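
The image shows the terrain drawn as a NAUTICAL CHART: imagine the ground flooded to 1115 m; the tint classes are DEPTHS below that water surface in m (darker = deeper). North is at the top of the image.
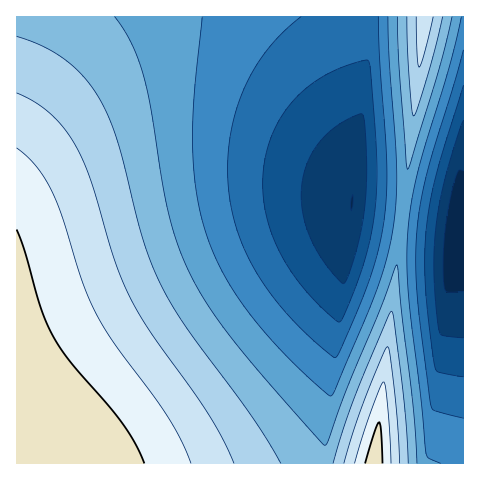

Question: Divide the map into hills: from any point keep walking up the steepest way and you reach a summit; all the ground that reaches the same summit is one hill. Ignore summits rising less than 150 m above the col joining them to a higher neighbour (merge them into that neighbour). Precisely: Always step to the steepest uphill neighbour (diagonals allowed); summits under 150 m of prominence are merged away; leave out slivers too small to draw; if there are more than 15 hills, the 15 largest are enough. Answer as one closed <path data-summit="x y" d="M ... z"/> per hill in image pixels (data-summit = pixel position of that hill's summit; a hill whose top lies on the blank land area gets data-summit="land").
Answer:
<path data-summit="land" d="M370 16l-354 1 1 447 306-1 28-248z"/><path data-summit="land" d="M355 211l-4 0-1 5-27 247 140 1 1-230-8-1-1-8-3-1-89-12-3 1z"/><path data-summit="425 17" d="M463 16l-92 1-20 194 101 13 3 1 1 8 8-1z"/>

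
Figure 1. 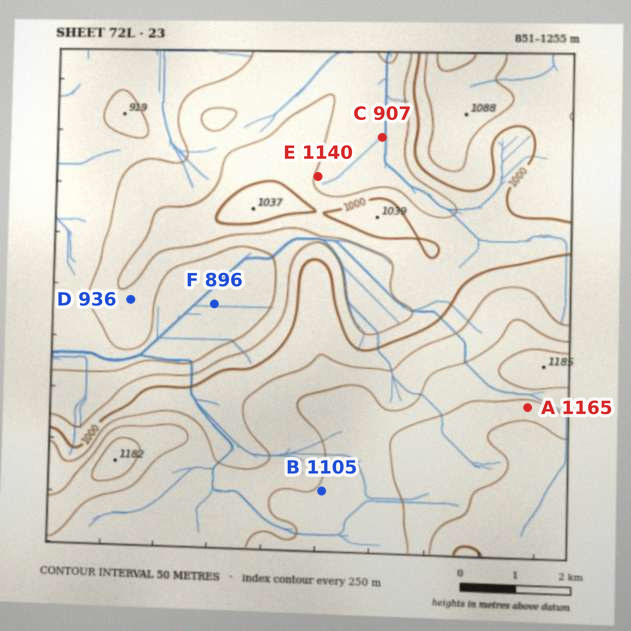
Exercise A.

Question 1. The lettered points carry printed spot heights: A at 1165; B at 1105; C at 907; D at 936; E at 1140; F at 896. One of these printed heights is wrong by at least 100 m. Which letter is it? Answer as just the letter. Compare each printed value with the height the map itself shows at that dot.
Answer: E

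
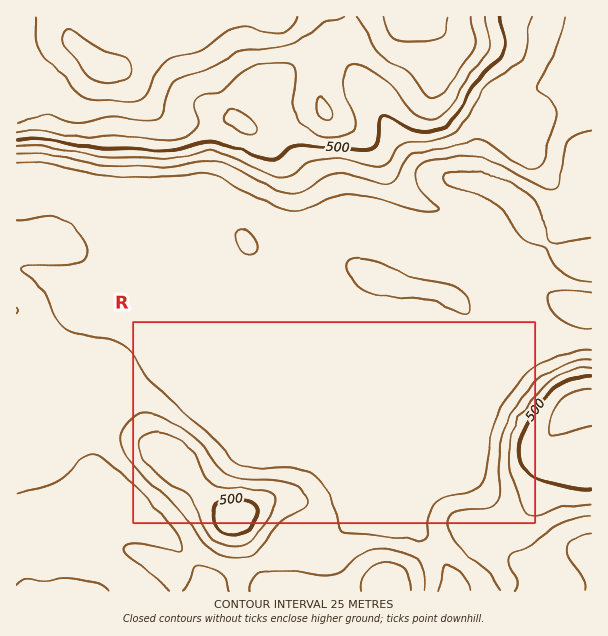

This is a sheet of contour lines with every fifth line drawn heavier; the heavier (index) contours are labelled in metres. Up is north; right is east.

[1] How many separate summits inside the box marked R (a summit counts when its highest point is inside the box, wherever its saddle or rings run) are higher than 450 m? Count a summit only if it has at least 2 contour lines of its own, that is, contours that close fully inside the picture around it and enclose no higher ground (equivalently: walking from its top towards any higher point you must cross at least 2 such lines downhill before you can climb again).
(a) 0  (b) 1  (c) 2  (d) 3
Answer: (b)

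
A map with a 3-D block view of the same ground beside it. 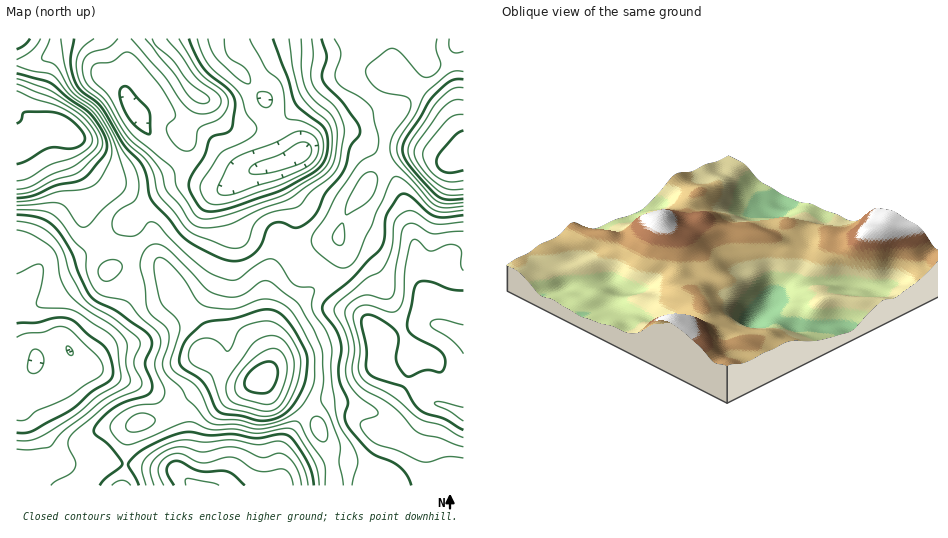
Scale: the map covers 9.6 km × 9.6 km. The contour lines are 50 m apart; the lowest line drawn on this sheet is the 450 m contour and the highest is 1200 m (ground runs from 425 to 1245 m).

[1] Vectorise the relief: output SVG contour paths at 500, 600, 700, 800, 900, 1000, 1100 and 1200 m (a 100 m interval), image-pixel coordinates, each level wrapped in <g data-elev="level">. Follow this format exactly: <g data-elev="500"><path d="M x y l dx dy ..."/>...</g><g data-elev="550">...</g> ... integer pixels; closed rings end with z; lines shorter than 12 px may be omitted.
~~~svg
<g data-elev="500"><path d="M33 374l-5-3 0-7 3-12 2-2 3-1 6 5 2 9-4 7z"/><path d="M70 355l-3-4 0-5 3 1 3 4 0 4z"/><path d="M222 195l-5-4 1-5 11-21 7-7 39-16 22-10 11 1 8 6 3 7-1 8-4 7-7 6-30 13-42 14z"/><path d="M265 108l-4-3-3-4-1-6 2-3 8 0 5 5-1 8z"/><path d="M224 39l1 9 2 7 4 4 11 6 5 5 3 9-1 5-11-5-21-20-6-9-3-11"/></g><g data-elev="600"><path d="M174 485l-6-10-1-6 3-6 6-2 24 10 28 1 6 3 11 10"/><path d="M463 430l-18-11-24-8-6-6-9-15-3-3-26-8-8-5-3-6 1-19-6-27 3-6 7-1 12 6 12 9 4 8-3 18 1 6 3 8 6 6 5 0 15-6 14 2 4-3 1-5 0-6-2-4-7-6-22-12-6-7-1-8 7-33 4-5 7-2 9 2 17 6 12 2"/><path d="M17 323l19 0 23-6 13 3 33 28 6 10 2 14-1 5-3 4-18 11-21 19-38 20-7 2-8 0"/><path d="M146 133l-12-8-9-13-5-17 0-5 3-3 6 1 19 22 2 6 0 16 0 2z"/><path d="M273 39l15 39 7 25 6 7 20 15 5 6 2 13-2 14-4 7-7 6-32 19-52 18-21 4-7-2-5-5-8-14-1-9 4-9 11-17 6-17 5-4 12-2 4-4 4-27-2-6-4-6-19-15-7-7-7-13-7-16"/></g><g data-elev="700"><path d="M154 485l-4-15 3-9 13-10 15-4 22 5 21-5 11 0 28 11 14-5 6 1 7 4 5 8 4 9 2 10"/><path d="M463 447l-24-9-21-6-25-25-11-8-17-8-7-6-5-12 1-28-9-32 1-5 4-5 12-7 7-1 16 4 4 0 3-3 3-5 1-21 5-37 2-4 3-4 8-1 19 10 30-3"/><path d="M17 230l15 5 20 13 5 9 4 23 8 14 16 15 27 17 12 11 3 7-1 19 4 17-3 6-24 14-38 29-15 17-19 4-14-1"/><path d="M131 39l33 37 16 23 8 10 6 3 7 2 8-1 7-3 5-7-2-7-23-19-15-22-14-16"/><path d="M301 39l0 31 4 18 8 11 18 15 5 12 1 9-1 14-4 17-9 10-36 24-28 10-29 14-24 4-10-2-7-5-9-16-14-15-4-16-5-9-10-11-18-16-23-36-17-16-4-5-3-13 3-11 7-5 17-5 9-8"/></g><g data-elev="800"><path d="M139 485l-11-19 4-7 11-9 17-9 18-7 11-2 20 3 25-1 22 4 23-4 8 1 7 6 13 20 5 12 2 12"/><path d="M411 485l-4-9-6-8-9-6-15-6-7-4-23-27-2-10 3-14-8-17-1-9 2-24 0-8-4-12-13-17-2-7 5-8 24-20 30-30 3-10 2-23 14-21 5-1 5 2 17 16 8 4 10 1 18-2"/><path d="M17 215l22 3 14 7 8 10 10 16 8 23 12 22 7 6 19 9 26 18 5 5 3 6 1 7-7 16 7 21-1 8-5 4-20 5-11 6-13 11-8 10 1 6 15 12 12 17-1 4-16 11-5 7"/><path d="M321 39l6 17-5 18 1 7 4 5 16 17 13 18 4 7 0 6-10 13-7 25-17 21-8 18-6 8-8 6-7 3-16-6-9 2-5 5-5 15-6 8-11 7-10 2-17-4-30-16-8-7-12-16-15-16-4-8-3-20-5-10-17-19-23-39-20-15-5-8-4-11-2-10 4-23"/></g><g data-elev="900"><path d="M343 485l-4-22 1-21-10-25-9-17 3-21-2-30-9-20-15-26-26-20-6-2-6 1-14 11-8 3-10 1-14-4-8-5-40-40-9-4-9 2-6 10-2 11 5 19 3 23 5 7 13 11 3 6 0 10-6 20 0 6 3 5 15 13 6 12 8 7 10 13 6 5 7 1 19-1 22 5 33-8 7 1 9 18 16 23 1 22"/><path d="M130 432l8 0 10-4 6-4 1-5-4-4-6-2-11 2-5 5-3 5 1 4z"/><path d="M105 281l8-2 7-7 2-6-3-5-4-1-6 0-6 3-3 3-2 5 1 4 3 5z"/><path d="M338 245l4 0 2-5 0-11-2-6-6 6-3 7 1 6z"/><path d="M346 215l18-11 8-8 6-15-1-5-2-3-4-1-4 1-8 7-12 23-2 8z"/><path d="M17 205l35-2 8 0 6 5 12 17 6 2 5-2 14-16 18-15 5-8-1-11-10-31-14-27-9-10-21-16-15-25-14-6 0-4 8-17"/><path d="M437 39l-1 10 5 16-3 6-6 5-6 1-5-1-21-23-8-5-6 2-16 13-4 5 0 4 4 10 8 8 8 3 19 3 4 2 2 4 0 4-2 7-14 19-4 9-1 11 4 9 40 44 11 3 18-2"/></g><g data-elev="1000"><path d="M256 420l16 0 8-3 7-5 7-8 6-11 6-18 1-20-10-20-14-20-6-4-7-2-10 1-24 8-25 3-8 3-17 16-7 18 0 5 3 5 15 9 7 7 11 23 3 4 6 3 18 2z"/><path d="M17 198l16-2 22-10 20-4 8-3 6-5 14-18 4-10-1-7-4-9-8-12-7-8-19-12-18-15-33-10"/><path d="M463 79l-8 0-6 3-16 15-27 41-4 11 2 7 5 9 28 30 9 4 17 0"/><path d="M17 49l8-4 5-6"/></g><g data-elev="1100"><path d="M261 411l11 0 9-6 7-14 5-18 1-12-3-10-7-10-10-5-10 1-11 6-22 30-5 12 1 9 4 7 6 3z"/><path d="M17 189l14-2 21-13 23-8 19-15 3-5 1-5-2-7-5-8-14-14-24-14-36-14"/><path d="M463 100l-10 0-11 8-24 34-4 10 2 7 4 7 7 9 10 8 11 6 15 0"/></g><g data-elev="1200"><path d="M259 393l10-1 7-9 2-13-2-5-4-3-6 0-8 3-7 6-5 7-2 6 2 5 5 3z"/><path d="M17 164l9-3 23-13 20 1 8-2 6-3 2-5-2-7-9-9-8-7-10-3-31-1-2 1-2 7-4 3"/><path d="M463 130l-5 3-5 5-13 15-4 8 3 7 6 4 7 1 11-3"/></g>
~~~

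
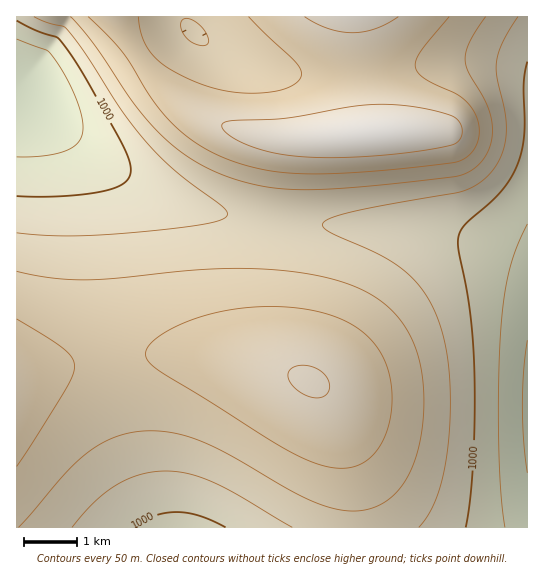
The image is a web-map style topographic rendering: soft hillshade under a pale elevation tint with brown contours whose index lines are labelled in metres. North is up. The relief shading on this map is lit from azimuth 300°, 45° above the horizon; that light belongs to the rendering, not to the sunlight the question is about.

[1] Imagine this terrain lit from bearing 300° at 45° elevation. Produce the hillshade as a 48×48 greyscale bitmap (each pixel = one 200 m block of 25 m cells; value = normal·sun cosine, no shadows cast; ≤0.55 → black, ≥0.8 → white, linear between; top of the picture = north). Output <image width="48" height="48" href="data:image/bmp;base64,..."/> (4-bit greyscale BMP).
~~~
<image width="48" height="48" href="data:image/bmp;base64,Qk32BAAAAAAAAHYAAAAoAAAAMAAAADAAAAABAAQAAAAAAIAEAAATCwAAEwsAABAAAAAAAAAAAAAAABEREQAiIiIAMzMzAERERABVVVUAZmZmAHd3dwCIiIgAmZmZAKqqqgC7u7sAzMzMAN3d3QDu7u4A////AHd3d3d3d4iImZmZmZmZmYiHd3d3d3d3d3d3d3d3d4iImZmZmZmZmYiHd3dmZmZnd3d3d3d3d3iImZmZmZmZmIiHd3ZmZmZmZ3d3d3d3d3iIiZmZmZmZmIiHd2ZmZmZmZnd3d3d3d4iIiZmZmZmZmIh3d2ZmZmZmZnd3d3d3d4iIiZmZmZmZmIh3dmZmZmZmZnd3d3d3eIiImZmZmZmZmIh3dmZmVVVWZnd3d3d3iIiImZmZmZmZmYh3dmZmVVVVVnd3d3d4iIiJmZmZmZmZmYh3dmZlVVVVVXd3d4iIiIiJmZmZmZmZmYh3dmZlVVVVVXeIiIiIiIiZmZmaqpmZmYiHdmZlVVVVVYiIiIiIiJmZmZqqqqmZmYiHd2ZmVVVVVYiIiIiJmZmZmaqqqqqZmYiHd2ZmVVVVVYiIiJmZmZmZqqqqqqqpmZiHd2ZmZVVVVYiJmZmZmZmqqqqqqqqqmZiId3ZmZVVVVZmZmZmZmqqqqqqqqqqqmZmIh3dmZlVVVZmZmZmqqqqqqqqqqqqqqZmIh3d2ZmZVVZmZmqqqqqqqqru7u6qqqpmYiHd3ZmZlVZmaqqqqqqqru7u7u7qqqpmZiId3dmZmZZqqqqqqqqu7u7u7u7uqqqmZiIh3d2ZmZqqqqqqqq7u7u7u7u7uqqqqZmIiHd3ZmZqqqqqqru7u7u7u7u7u6qqqZmYiId3dmZqqqqqu7u7u7u7u7u7u6qqqpmZiIh3d3Zqqqqru7u7u7u7u7u7u6qqqpmZmIiHd3dqqqq7u7u7u7u7u7u7uqqqqqmZmYiId3d6qru7u7u7u7u7u7u6qqqqqqmZmYiIh3d6q7u7u7u7u7u7u7qqqqqqqpmZmYiIh3d7u7u7u7u7u7u7qqqqqqqZmZmZmYiIh3d7u7u7u7u7u7uqqqqpmZmZmZmIiIiHd3d7u7u7u7u7u7qqqpmZmIiIiIiIh3d3d3d7u7u7u7u7u6qqmZiIh3d3d3d3d2ZmZmZ7u7u7u7u7uqqpmIh3dmZmZVVVVVVURVZru7u7u7u7uqqZiHd2ZlVVVVVERERDM0Vru7u7u7u7uqmYiHd2ZlVVVEREREQyIjRbu7u7u7u7uqmYiId3d2ZmZVVVVEQxESNLu7u7u7u7uqmZmIiIiIiHd3ZmZmVCERNLu7u7zMy7uqqpmZqqqqmZmYiIh3dTESNKu7u8zMy7u6qqqqq7u7u7qqqpmZh0IiNKq7vMzMzLu7qqu7u7zMzLu7u6qqmFQzRKq7vMzMzLu7qru7u8zMzMu7u7u6qGVERaq7zM3MzLu6qqu7u7zMy7u7u7qqqXZVVaq7zM3cy7qqqqu7u7u7u7uqqqqqmHZlVZq7zN3My6qpqqq7u7u6qqqpmZmZiHZmZpmrzMzMupmZmqq7uqqqqZmZiIiIh3ZmZpibzMzLqZiJmqqqqqqpmZmIiHd3d2ZmZoiJvMy6mIiJmqqqqqqpmZiId3d2ZmZVVYh3rLuph3eJmqqqqqqpmYiId3ZmZmVVVZh2irqYd3eJqqqqqqqpmYiId3ZmZlVVVQ=="/>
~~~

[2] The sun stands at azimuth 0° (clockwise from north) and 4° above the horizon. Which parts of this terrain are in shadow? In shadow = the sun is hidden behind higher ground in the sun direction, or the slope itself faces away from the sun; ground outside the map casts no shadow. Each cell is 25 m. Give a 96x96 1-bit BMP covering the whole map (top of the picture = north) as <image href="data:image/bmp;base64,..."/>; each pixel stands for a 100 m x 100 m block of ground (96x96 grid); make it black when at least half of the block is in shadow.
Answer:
<image width="96" height="96" href="data:image/bmp;base64,Qk2+BAAAAAAAAD4AAAAoAAAAYAAAAGAAAAABAAEAAAAAAIAEAAATCwAAEwsAAAIAAAAAAAAA////AAAAAAAAAAAAH////wAAAAAAAAAAP////gAAAAAAAAAAf////AAAAAAAAAAA////+AAAAAAAAAAB////8AAAAAAAAAAD////4AAAAAAAAAAD////wAAAAAAAAAAH////AAAAAAAAAAAH///+AAAAAAAAAAAH///4AAAAAAAAAAAH///wAAAAAAAAAAAP///AAAAAAAAAAAAH//8AAAAAAAAAAAAH//wAAAAAAAAAAAAH//AAAAAAAAAAAAAB/4AAAAAAAAAAAAAAfAAAAAAAAAAAAAAAAAAAAAAAAAAAAAAAAAAAAAAAAAAAAAAAAAAAAAAAAAAAAAAAAAAAAAAAAAAAAAAAAAAAAAAAAAAAAAAAAAAAAAAAAAAAAAAAAAAAAAAAAAAAAAAAAAAAAAAAAAAAAAAAAAAAAAAAAAAAAAAAAAAAAAAAAAAAAAAAAAAAAAAAAAAAAAAAAAAAAAAAAAAAAAAAAAAAAAAAAAAAAAAAAAAAAAAAAAAAAAAAAAAAAAAAAAAAAAAAAAAAAAAAAAAAAAAAAAAAAAAAAAAAAAAAAAAAAAAAAAAAAAAAAAAAAAAAAAAAAAAAAAAAAAAAAAAAAAAAAAAAAAAAAAAAAAAAAAAAAAAAAAAAAAAAAAAAAAAAAAAAAAAAAAAAAAAAAAAAAAAAAAAAAAAAAAAAAAAAAAAAAAAAAAAAAAAAAAAAAAAAAAAAAAAAAAAAAAAAAAAAAAAAAAAAAAAAcAAAAAAAAAAAAAAD+AAAAAAAAAAAAAA//AAAAAAAAAAAAAP//AAAAAAAAAAAAP///gAAAAAAAAAAP////gAAAAAAAAAf/////wAAAAAAAAP//////wAAAAAAAD///////4AAAAAAAf///////4AAAAAAD////////4AAAAAAP////////8AAAAAA/////////8AAAAAD/////////8AAAAAH/////////+AAAAAf/////////+AAAAA//////////+AAAAB//////////+AAAAH///////////AAAAP///////////AAAAf///////////AAAA////////////AAAB////////////AAAf///////////+AAB////////////+AAD////////////8AAD/////8Af////wAAH////8AAAAH/+AAA/////AAAAAAAAAAD////4AAAAAAAAAAH////gAAAAAAAAAAP///+AAAAAAAAAAAf///4AAAAAAAAAAA////wAAAAAAAAAAB////AAAAAAAAAAAD///+AAAAAAAAAAAD///8AAAAAAAAAAAD///4AAAAAAAAAAAD///wAAAAAAAAAAAD///gAAAAAAAAAAAD///gAAAAAAAAAAAD///AAAAAAAAAAAAD///AAAAAAAAAAAAD//+AAAAAAAAAAAAD//+AAAAAAAAAAAAD//8AAAAAAAAAAAAD//8AAAAAAAAAAAAD//8AAAAAAAAAAAAD//8AAAAAAAAAAAAD//8AAAAAAAAAAAAD//4AAAAAAAAAAAAA="/>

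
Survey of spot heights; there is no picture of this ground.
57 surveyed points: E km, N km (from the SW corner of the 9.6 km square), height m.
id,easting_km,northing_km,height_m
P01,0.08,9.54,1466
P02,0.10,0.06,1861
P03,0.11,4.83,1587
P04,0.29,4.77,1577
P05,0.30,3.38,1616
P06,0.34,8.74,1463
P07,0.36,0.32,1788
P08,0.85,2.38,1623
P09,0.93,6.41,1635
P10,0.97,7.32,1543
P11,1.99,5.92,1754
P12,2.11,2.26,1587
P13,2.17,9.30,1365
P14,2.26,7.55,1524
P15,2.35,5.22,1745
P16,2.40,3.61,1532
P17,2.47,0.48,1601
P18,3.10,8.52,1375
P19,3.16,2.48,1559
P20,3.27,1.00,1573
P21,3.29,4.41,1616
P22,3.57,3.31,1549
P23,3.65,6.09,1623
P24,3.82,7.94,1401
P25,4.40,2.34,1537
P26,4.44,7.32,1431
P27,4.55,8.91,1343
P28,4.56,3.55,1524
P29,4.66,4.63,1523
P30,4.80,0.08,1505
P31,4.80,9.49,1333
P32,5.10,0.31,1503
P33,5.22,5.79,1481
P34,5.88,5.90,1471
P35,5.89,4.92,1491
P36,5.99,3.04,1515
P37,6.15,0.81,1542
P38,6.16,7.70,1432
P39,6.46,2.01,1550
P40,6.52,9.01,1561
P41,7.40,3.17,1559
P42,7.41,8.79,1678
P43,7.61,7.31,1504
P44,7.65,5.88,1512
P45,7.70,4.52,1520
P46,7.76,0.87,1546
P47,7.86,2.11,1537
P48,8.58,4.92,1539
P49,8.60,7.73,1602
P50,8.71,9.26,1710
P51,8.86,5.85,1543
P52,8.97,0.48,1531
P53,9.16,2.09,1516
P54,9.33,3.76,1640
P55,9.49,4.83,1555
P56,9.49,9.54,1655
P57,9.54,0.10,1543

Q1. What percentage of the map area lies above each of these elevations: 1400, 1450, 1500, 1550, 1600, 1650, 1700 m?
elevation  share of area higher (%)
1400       93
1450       87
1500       75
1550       42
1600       23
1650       13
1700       6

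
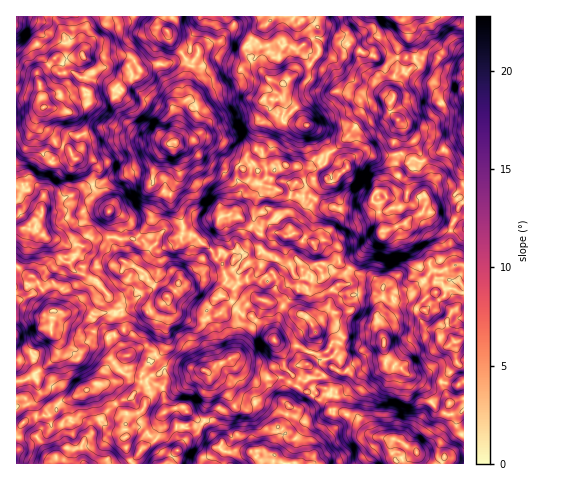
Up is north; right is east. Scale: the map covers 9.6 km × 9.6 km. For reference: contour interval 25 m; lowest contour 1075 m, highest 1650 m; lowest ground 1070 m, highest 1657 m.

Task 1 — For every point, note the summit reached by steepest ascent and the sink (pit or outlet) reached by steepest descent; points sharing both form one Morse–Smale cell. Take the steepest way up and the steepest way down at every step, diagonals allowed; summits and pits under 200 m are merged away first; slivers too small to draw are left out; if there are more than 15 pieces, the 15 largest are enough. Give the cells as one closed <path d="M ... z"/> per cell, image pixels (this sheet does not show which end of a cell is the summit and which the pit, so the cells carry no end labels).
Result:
<path d="M158 16l-142 1 1 364 5 0 12-5 1-3 22-17 2-15-8-8 2-22 14 3 17-5 13 6 33-6 15 0 3 3 14-8 15-16 2-5 7 1 11-7 20-18-4-7-19-17-11-3-2-16-7-9-4-11 9-20 0-14-4-8 0-11 22-33-1-5-7-7 1-7-2-8 4-20 6-8 0-6-16-1-8-5-4-4-1-6-9-7z"/><path d="M217 260l-20 17-11 7-7-1-2 5-15 16-14 8-3-3-15 0-33 6-13-6-17 5-15-2-1 21 8 8-2 15-22 17-1 3-18 6 1 82 185 0 14-16 11 4 36-1 11 4-1 9 191-1-1-64-14 5-7 19-10 16-7 9-8 4-18-11-29-6-11-11-3-7-9-2-11-6 0-17-9-3-2-12-17-13 7-20 1-11-5-11-9-8-12-3-13-8-21-3-12 6-6 0-10-8-7-2 0-8 6-9-4-15z"/><path d="M301 16l-143 1 2 9 9 7 1 6 4 4 8 5 16 1 0 6-6 8-4 20 2 8-1 7 7 7 1 5-22 33 0 11 4 8 0 14-9 19 2 9 9 12 2 16 11 3 13 11 10 13 3-4 3-14 0-11-3-6 14 27-1 15 4 6 18-12 5-7 2 2-1 12 6 13 7-3 9-7 4-11 10 18 10 0 8 4 8-3 10 12 7 4 21 1 14 5 4 7-3 8 2 12 4 8 3 16 4 8 18 15 19 8 19 0 7 3 10-1 2-2 0-15-7-4-1-20-7-10-3-12 6-10 12-6-1-41-7 0-15 8-7-2-11 12-12 7-14 2-7-5-7 1-12-11-13-2-16-10-3-2-1-14-5-4-7-4-14 2-11-8-8-1-3-5 4-17 9-10 0-11-6-7 9 1 7-5 10-1 10 2 14-13-3-5-12-8-3-10-7-10-15-8-5-6-7-14-11-7-1-16 19-15 5-1 12-15-2-7 2-12-1-6-10-9-7 3z"/><path d="M399 16l-97 0 0 4 6-2 10 9 1 6-2 12 2 7-12 15-5 1-19 15 1 16 11 7 7 14 5 6 15 8 7 10 3 10 15 11 0 2-14 13-7-2-13 1-7 5-8 1 5 5 0 11-11 14-2 10 2 7 9 2 11 8 14-2 7 4 5 4 1 14 3 2 16 10 13 2 12 11 7-1 7 5 14-2 12-7 11-12 7 2 15-8 8 0-1-34-15 1-6-4-11-14-7-2-17 9-2 4-22 7-4-25-6-5 3-9 7 0 2 2 13-16-4-38 5-18-9-11 0-8 4-7-9-5-18-17-8-14 0-5 8-12 8-6 11 0 10-5 5-6z"/><path d="M222 227l1 14-3 14-3 4 6 5 4 15-6 9-1 7 18 11 6 0 8-5 10-1 15 3 13 8 12 3 9 8 5 11-1 11-7 20 17 13 1 12 10 3 0 17 11 6 9 2 3 7 13 12 27 5 18 11 8-4 13-18 11-26 15-6 0-15-5 2-14-3-15 2-23-10-18-15-4-8-3-16-4-8-2-12 3-8-3-6-6-4-30-3-7-4-10-12-8 3-8-4-10 0-10-18-4 11-9 7-7 3-6-13 1-12-2-2-5 7-18 12-4-6 1-15z"/><path d="M463 16l-55 1 1 21 6 12 0 13-13 15-12 25 0 8 9 11-5 18 4 38-12 14 0 4 9 1 4-4 8 0 9 4 9-1 2 6-4 8 8 3 4 7 13 11 16-2z"/><path d="M407 16l-7 1 1 9-5 6-10 5-11 0-8 6-8 12 0 5 8 14 18 17 8 4 11-20 11-12 0-13-6-12z"/><path d="M383 192l-7 0-3 4 0 5 6 5 4 25 22-7 6-6 9-4 7-12-2-6-9 1-9-4-8 0-4 4-9 0z"/><path d="M220 448l-4 0-13 15 69 1 2-3-1-6-10-4-36 1z"/><path d="M463 305l-11 6-6 10 3 12 7 10 1 20 6 3z"/>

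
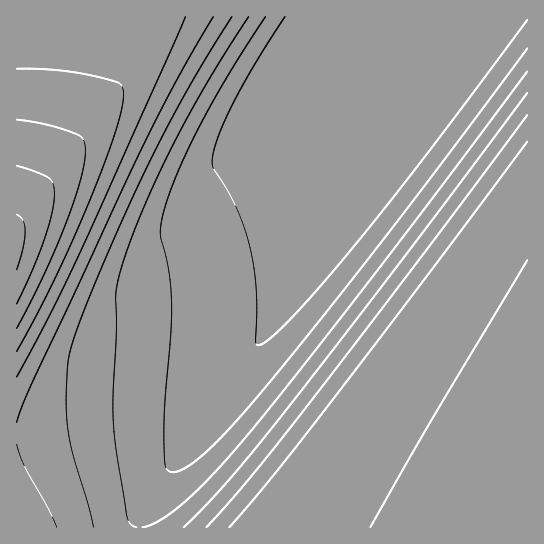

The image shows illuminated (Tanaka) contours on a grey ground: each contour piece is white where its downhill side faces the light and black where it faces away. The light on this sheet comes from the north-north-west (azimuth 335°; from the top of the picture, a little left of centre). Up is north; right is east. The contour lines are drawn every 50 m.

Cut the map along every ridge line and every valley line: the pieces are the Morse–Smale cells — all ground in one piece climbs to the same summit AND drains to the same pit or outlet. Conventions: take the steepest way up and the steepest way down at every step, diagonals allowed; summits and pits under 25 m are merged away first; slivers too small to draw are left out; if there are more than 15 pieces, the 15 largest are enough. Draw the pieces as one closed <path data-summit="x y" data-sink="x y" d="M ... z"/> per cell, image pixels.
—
<path data-summit="527 527" data-sink="329 17" d="M527 16l-188 1 16 44 10 52 2 42-7 34-12 24-28 42-168 240-9 18-3 8 1 7 387-1z"/><path data-summit="17 241" data-sink="329 17" d="M338 16l-322 1 1 414 68-8 45-3 65 3 6-2 8-8 114-162 29-45 9-21 6-30-2-42-10-52z"/><path data-summit="17 527" data-sink="329 17" d="M202 420l-7 3-32-3-61 1-85 10-1 96 123 1 2-11 7-15 55-80z"/>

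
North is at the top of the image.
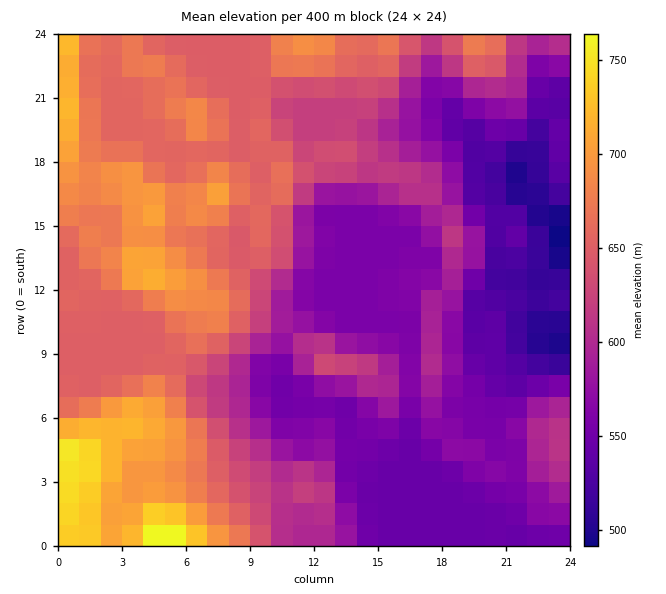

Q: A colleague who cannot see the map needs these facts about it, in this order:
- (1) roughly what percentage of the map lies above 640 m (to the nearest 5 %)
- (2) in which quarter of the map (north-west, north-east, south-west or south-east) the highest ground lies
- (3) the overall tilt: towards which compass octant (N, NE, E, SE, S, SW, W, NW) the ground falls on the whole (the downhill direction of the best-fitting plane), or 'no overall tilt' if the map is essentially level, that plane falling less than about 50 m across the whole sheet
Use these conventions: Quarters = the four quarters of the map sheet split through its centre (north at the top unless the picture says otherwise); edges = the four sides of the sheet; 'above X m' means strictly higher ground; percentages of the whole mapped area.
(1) Roughly 40 % of the ground is higher than 640 m.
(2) Look to the south-west quarter for the highest ground.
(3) On the whole the ground falls towards the east.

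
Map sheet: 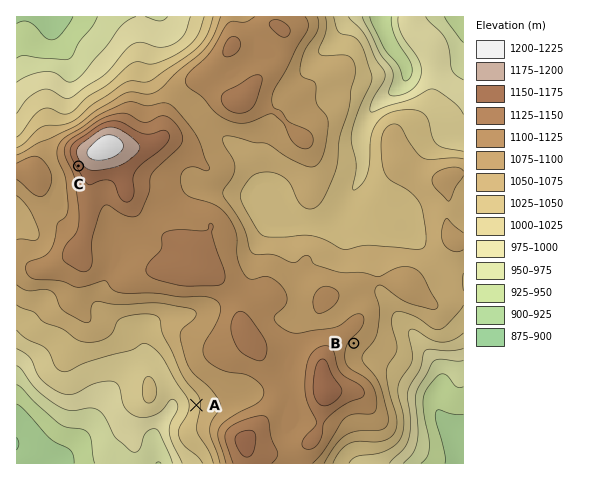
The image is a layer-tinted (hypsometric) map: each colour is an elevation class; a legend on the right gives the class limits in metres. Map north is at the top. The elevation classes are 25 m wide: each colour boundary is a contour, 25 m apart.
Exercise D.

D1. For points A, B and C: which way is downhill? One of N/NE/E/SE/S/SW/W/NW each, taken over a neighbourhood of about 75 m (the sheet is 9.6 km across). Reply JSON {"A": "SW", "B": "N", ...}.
{"A": "W", "B": "SE", "C": "SW"}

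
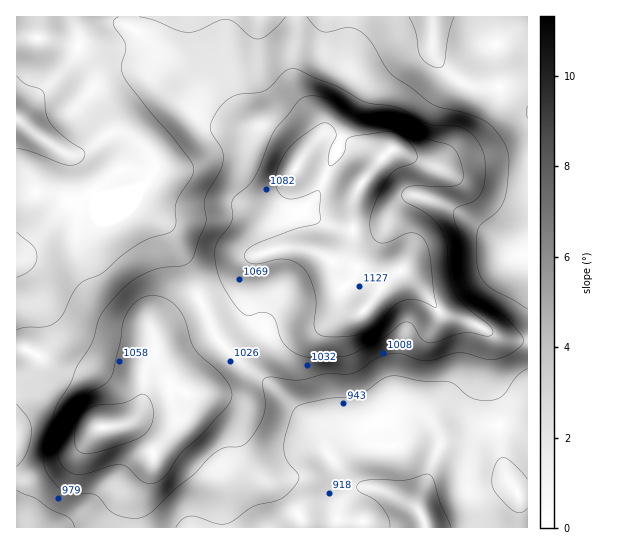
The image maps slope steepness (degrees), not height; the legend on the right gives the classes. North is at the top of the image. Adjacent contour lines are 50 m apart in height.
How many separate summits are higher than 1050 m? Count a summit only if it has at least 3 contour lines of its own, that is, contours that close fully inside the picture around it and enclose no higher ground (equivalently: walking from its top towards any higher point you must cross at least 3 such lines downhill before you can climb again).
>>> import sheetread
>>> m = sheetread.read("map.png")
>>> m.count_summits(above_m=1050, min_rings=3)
1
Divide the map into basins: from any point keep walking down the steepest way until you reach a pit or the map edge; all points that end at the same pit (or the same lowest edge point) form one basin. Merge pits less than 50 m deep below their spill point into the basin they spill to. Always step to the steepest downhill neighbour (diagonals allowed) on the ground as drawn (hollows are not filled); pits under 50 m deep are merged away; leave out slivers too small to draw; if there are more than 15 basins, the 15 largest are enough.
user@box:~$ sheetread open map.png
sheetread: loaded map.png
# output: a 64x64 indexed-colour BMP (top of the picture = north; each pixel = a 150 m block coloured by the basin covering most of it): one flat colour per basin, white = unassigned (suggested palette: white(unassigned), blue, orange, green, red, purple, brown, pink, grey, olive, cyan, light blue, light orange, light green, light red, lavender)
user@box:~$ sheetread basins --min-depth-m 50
<image width="64" height="64" href="data:image/bmp;base64,Qk12CAAAAAAAAHYAAAAoAAAAQAAAAEAAAAABAAQAAAAAAAAIAAATCwAAEwsAABAAAAAAAAAA////ALR3HwAOf/8ALKAsACgn1gC9Z5QAS1aMAMJ34wB/f38AIr28AM++FwDox64AeLv/AIrfmACWmP8A1bDFAERERERERERBERERERERERERERERERERERERERERERERREREREREREERERERERERERERERERERERERERERERERFEREREREREQREREREREREREREREREREREREREREREREURERERERERBERERERERERERERERERERERERERERERERREREREREREERERERERERERERERERERERERERERERERFERERERERERBEREREREREREREREREREREREREREREREUREREREREREERERERERERERERERERERERERERERERERRERERERERERBERERERERERERERERERERERERERERERFEREREREREREEREREREREREREREREREREREREREREREUREREREREREQRERERERERERERERERERERERERERERERRERERERERERBERERERERERERERERERERERERERERERFERERERERERBEREREREREREREREREREREREREREREREURERERERERBERERERERERERERERERERERERERERERERRERERERCIhERERERERERERERERERERERERERERERERFERERERCIiIREREREREREREREREREREREREREREREREUREREREIiIiERERERERERERERERERERERERERERERERREREREQiIiIRERERERERERERERERERERERERERERERFEREREQiIiIhEREREREREREREREREREREREREREREREURERERCIiIiERERERERERERERERERERERERERERERERREREQiIiIiIRERERERERERERERERERERERERERERERFERCIiIiIiIhEREREREREREREREREREREREREREREREURCIiIiIiIiIRERERERERERERERERERERERERERERERIiIiIiIiIiIhEREREREREREREREREREREREREREREREiIiIiIiIiIiERERERERERERERERERERERERERERERESIiIiIiIiIiIhEREREREREREREREREREREREREREzMzIiIiIiIiIiIiIRERERERERERERERERERERERERMzMzMiIiIiIiIiIiIiEREREREREREREREREREREREzMzMzMyIiIiIiIiIiIiIhEREREREREREREREREREREzMzMzMzIiIiIiIiIiIiIiIhEREREREREREREREREREzMzMzMzMiIiIiIiIiIiIiIiIiEREREREREREREREREzMzMzMzMyIiIiIiIiIiIiIiIiIhEREREREREREREREzMzMzMzMzIiIiIiIiIiIiIiIiIiIRERERERERERMxEzMzMzMzMzMiIiIiIiIiIiIiIiIiIhERERERERETMzMzMzMzMzMzMyIiIiIiIiIiIiIiIiIiIREREREREzMzMzMzMzMzMzMzIiIiIiIiIiIiIiIiIiIiIRERERETMzMzMzMzMzMzMzMiIiIiIiIiIiIiIiIiIiIiIiIREREzMzMzMzMzMzMzMyIiIiIiIiIiIiIiIiIiIiIiIhERETMzMzMzMzMzMzMzIiIiIiIiIiIiIiIiIiIiIiIiERERMzMzMzMzMzMzMzMiIiIiIiIiIiIiIiIiIiIiIiIREREzMzMzMzMzMzMzMyIiIiIiIiIiIiIiIiIiIiIiIRERETMzMzMzMzMzMzMzIiIiIiIiIiIiIiIiIiIiIiIhERERMzMzMzMzMzMzMzMiIiIiIiIiIiIiIiIiIiIiIhEREREzMzMzMzMzMzMzMyIiIiIiIiIiIiIiIiIiIiIiERERERMzMzMzMzMzMzMzIiIiIiIiIiIiIiIiIiIiIiIREREREzMzMzMzMzMzMzMiIiIiIiIiIiIiIiIiIiIiIiERERERMzMzMzMzMzMzMyIiIiIiIiIiIiIiIiIiIiIiIREREREzMzMzMzMzMzMzIiIiIiIiIiIiIiIiIiIiIiIiERERETMzMzMzMzMzMzMiIiIiIiIiIiIiIiIiIiIiIiIhERETMzMzMzMzMzMzMyIiIiIiIiIiIiIiIiIiIiIiIiIREzMzMzMzMzMzMzMzIiIiIiIiIiIiIiIiIiIiIiIiIjMzMzMzMzMzMzMzMzMiIiIiIiIiIiIiIiIiIiIiIiIiMzMzMzMzMzMzMzMzMyIiIiIiIiIiIiIiIiIiIiIiIiMzMzMzMzMzMzMzMzMzIiIiIiIiIiIiIiIiIiIiIiIiIzMzMzMzMzMzMzMzMzMiIiIiIiIiIiIiIiIiIiIiIiIzMzMzMzMzMzMzMzMzMyIiIiIiIiIiIiIiIiIiIiIiIzMzMzMzMzMzMzMzMzMzIiIiIiIiIiIiIiIiIiIiIiIjMzMzMzMzMzMzMzMzMzMiIiIiIiIiIiIiIiIiIiIiIiMzMzMzMzMzMzMzMzMzMyIiIiIiIiIiIiIiIiIiIiIiIzMzMzMzMzMzMzMzMzMzIiIiIiIiIiIiIiIiIiIiIiIjMzMzMzMzMzMzMzMzMzMiIiIiIiIiIiIiIiIiIiIiIiMzMzMzMzMzMzMzMzMzMyIiIiIiIiIiIiIiIiIiIiIiIzMzMzMzMzMzMzMzMzMzIiIiIiIiIiIiIiIiIiIiIiIjMzMzMzMzMzMzMzMzMzMiIiIiIiIiIiIiIiIiIiIiIiMzMzMzMzMzMzMzMzMzMyIiIiIiIiIiIiIiIiIiIiIiIzMzMzMzMzMzMzMzMzMz"/>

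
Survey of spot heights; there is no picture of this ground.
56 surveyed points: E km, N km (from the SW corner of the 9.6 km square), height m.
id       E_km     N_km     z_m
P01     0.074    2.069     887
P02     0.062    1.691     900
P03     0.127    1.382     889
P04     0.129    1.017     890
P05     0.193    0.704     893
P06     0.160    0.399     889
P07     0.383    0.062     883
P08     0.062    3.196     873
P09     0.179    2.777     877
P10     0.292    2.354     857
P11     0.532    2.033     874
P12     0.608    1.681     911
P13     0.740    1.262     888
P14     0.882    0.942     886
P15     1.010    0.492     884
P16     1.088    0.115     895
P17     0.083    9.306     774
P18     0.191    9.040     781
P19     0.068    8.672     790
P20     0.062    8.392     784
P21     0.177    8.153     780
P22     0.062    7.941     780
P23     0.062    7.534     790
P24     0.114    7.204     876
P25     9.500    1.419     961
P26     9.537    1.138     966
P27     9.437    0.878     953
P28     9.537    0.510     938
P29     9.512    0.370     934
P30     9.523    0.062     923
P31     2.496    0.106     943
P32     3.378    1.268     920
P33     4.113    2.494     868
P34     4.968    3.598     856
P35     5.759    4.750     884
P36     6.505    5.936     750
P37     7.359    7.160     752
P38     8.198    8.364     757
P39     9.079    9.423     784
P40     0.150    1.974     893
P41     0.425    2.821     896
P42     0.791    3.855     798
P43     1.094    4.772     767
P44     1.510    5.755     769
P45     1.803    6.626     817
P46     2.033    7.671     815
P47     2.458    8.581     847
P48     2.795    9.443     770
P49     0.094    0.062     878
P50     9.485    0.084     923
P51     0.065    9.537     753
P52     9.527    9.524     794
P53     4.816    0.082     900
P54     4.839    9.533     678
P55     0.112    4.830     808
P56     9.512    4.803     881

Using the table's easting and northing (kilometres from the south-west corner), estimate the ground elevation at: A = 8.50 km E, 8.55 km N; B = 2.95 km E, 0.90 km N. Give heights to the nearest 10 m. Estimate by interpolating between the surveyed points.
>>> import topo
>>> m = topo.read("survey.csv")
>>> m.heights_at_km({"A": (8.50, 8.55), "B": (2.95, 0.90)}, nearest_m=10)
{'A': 750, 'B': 920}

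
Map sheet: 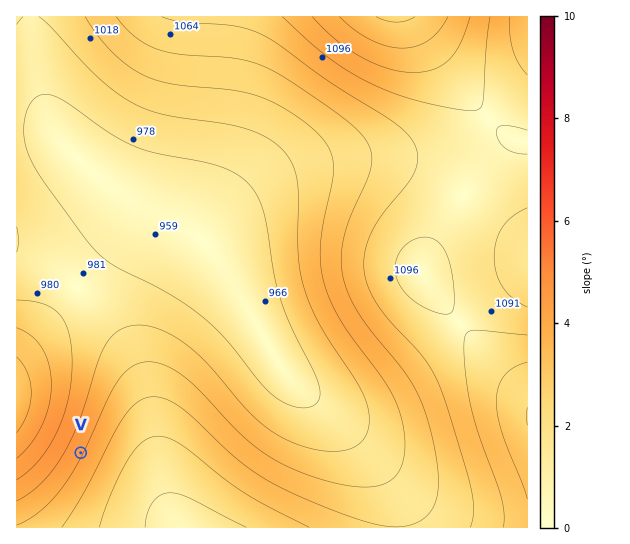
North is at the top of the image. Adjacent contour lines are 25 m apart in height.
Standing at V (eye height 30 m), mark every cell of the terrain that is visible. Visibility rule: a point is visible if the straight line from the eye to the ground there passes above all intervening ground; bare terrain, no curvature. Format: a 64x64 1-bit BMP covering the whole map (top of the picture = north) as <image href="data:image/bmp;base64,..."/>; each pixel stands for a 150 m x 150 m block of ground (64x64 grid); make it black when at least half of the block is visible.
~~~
<image width="64" height="64" href="data:image/bmp;base64,Qk0+AgAAAAAAAD4AAAAoAAAAQAAAAEAAAAABAAEAAAAAAAACAAATCwAAEwsAAAIAAAAAAAAA////AAAAAAD/4AAAAAAAAP/4AAAAAAAA//wAAAAAAAD//AAAAAAAAP/+AAAAAAAA//4AAAAAAAD//gAAAAAAAP//AAAAAAAA//8AAAAAAAD//wAAAAAAAP//AAAAAAAA//8AAAAAAAD//gAAAAAAAP/+AAAAAAAA//4AAAAAAAD//gAAAAAAAP/+AAAAAAAA//4AAAAAAAD//AAAAAAAAP/8AAAAAAAA//wAAAAAAAD//AAAAAAAAP/8AAAAAAAA//gAAAAAAAD/+AAAAAAAAP/4AAAAAAAA//gAAAAAAAD/+AAAAAAAAP/4AAAAAAAA//gAAAAAAAD//AAAAAAAAP/8AAAAAAAA//wAAAABAAD//gAAAAeAAP/+AAAAD4AA//8AAAAfAAD//4AAAD8AAP//wAAAPwAA///gAAB/AAD///AAAP8AAP///AAA/wAA////gAP/gAD////wD//AAP////////AA/////////AD/////////AP/////////g//////////j/////////+P/////////w/////////+D/////////wP////////+A/////////wD/////////AP////////4A/////////gD////////8AP////////wA////////+AD////////wAP////////AA////////4AD////////gAA=="/>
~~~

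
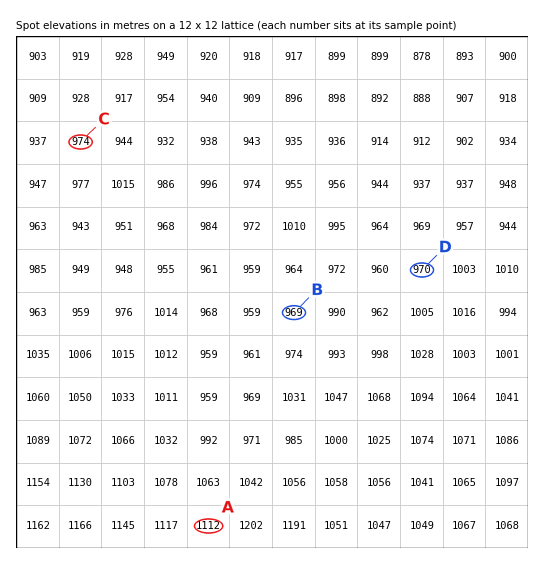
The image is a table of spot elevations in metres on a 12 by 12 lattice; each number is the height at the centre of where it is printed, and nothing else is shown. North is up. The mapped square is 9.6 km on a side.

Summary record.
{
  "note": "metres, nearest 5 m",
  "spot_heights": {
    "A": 1110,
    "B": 970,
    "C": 975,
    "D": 970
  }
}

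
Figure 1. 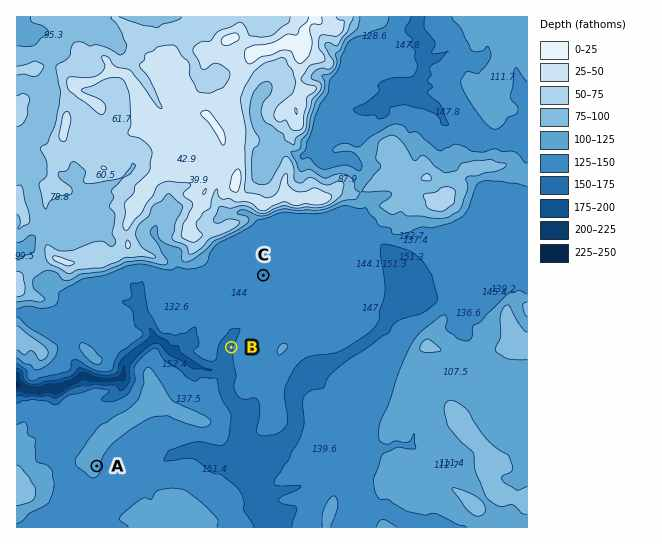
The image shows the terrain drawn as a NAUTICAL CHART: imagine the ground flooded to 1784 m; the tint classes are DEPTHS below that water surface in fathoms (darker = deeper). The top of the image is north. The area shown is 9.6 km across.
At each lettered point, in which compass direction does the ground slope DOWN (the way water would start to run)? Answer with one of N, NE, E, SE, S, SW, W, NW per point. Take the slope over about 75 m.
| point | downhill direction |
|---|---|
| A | E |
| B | W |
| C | S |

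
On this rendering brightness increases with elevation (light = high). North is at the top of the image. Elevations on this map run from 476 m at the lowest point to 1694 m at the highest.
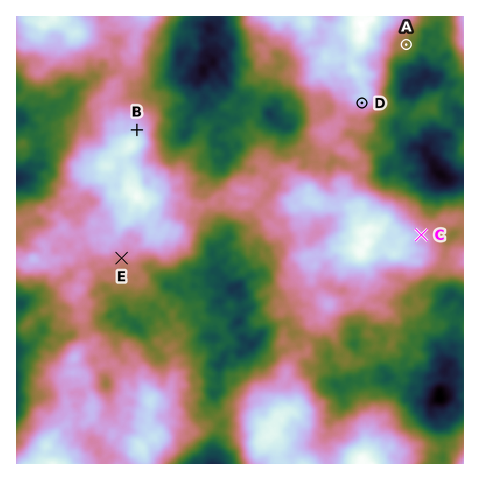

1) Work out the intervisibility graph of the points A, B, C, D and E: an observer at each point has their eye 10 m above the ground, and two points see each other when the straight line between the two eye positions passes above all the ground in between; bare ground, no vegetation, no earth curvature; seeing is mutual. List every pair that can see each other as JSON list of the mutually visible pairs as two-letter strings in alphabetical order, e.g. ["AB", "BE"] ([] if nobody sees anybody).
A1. ["AC", "BD", "CD"]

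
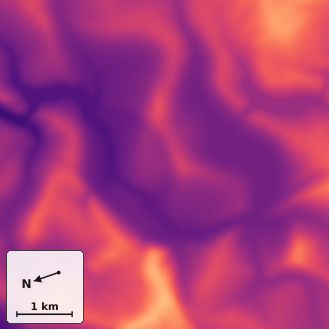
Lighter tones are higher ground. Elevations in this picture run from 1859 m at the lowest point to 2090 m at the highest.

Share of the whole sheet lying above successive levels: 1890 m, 97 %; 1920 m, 76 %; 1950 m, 52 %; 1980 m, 31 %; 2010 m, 12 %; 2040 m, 4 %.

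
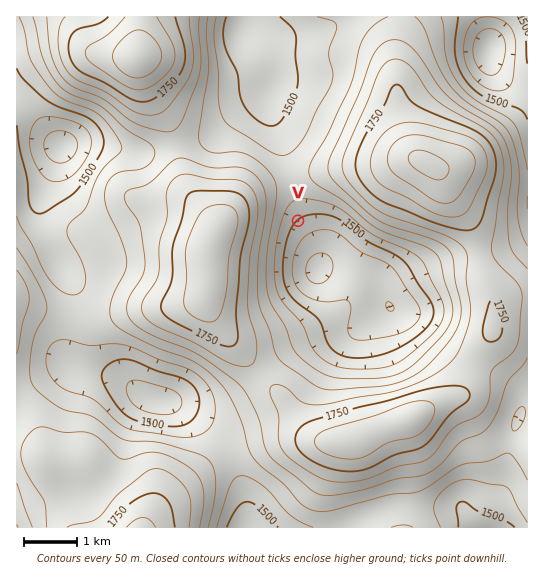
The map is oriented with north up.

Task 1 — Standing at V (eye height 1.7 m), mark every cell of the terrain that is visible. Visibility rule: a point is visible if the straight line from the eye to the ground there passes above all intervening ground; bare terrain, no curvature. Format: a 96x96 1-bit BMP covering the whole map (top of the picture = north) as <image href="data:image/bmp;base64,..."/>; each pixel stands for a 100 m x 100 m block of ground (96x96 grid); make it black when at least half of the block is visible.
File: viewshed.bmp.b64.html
<image width="96" height="96" href="data:image/bmp;base64,Qk2+BAAAAAAAAD4AAAAoAAAAYAAAAGAAAAABAAEAAAAAAIAEAAATCwAAEwsAAAIAAAAAAAAA////AAAAAAAAAAAAAAAAAAAAAAAAAAAAAAAAAAAAAAAAAAAAAAAAAAAAAAAAAAAAAAAAAAAAAAAAAAAAAAAAAAAAAAAAAAAAAAAAAAAAAAAAAAAAAAAAAAAAAAAAAAAAAAAAAAAAAAAAAAAAAAAAAAAAAAAAAAAAAAAAAAAAAAAAAAAAAAAAAAAAAAAAAAAAAAAAAAAAAAAAAAAAAAAAAAAAAAAAAAAAAAAAAAAAAAAAAAAAAAAAAAAAAAAAAAAAAAAAAAAAAAAAAAAAAAAAAAAAAAAAAAAAAAAH/gAAAAAAAAAAAAAP/4AAAAAAAAAAAAAP//AAAAAAAAAAAAAP//8AAAAAAAAAAAAH///gAAAAAAAAAAAH///wAAAAAAAAAAAH///8AAAAAAAAAAAH///+AAAAAAAAAAAP////gAAAAAAAAAB/////4AAAAAAAAAD/////8AAAAAAAAAD/////8AAAAAAAAAH/////8AAAAAAAAAH/////8AAAAAAAAAH/////8AAAAAAAAAH/////+AAAAAAAAAD//////AAAAAAAAAD//////gAAAAAAAAf/8////gAAAAAAAB//wH///wAAAAAAAD//4D///wAAAAAAAD//8A///4AAAAAAAH//+Af//4AAAAAAAH///AP//4AAAAAAAD///gP//wAAAAAAAD///wP//wAAAAAAAD///4f//wAAAAAAAH///4///wAAAAAAAH///8///gAAAAAAAH///9///gAAAAAAAH///////gAAAAAAAH///////gAAAAAAAH///////AAAAAAAAD///////AAAAAAAAD///////AAAAAAAAD//////+AAAAAAAAB////+B8AAAAAAAAB////8AIAAAAAAAAB////4AAAAAAAAAAB////4AAAAAAAAAAB////wAAAAAAAAAAB////wAAAAAAAAAAA////wAAAAAAAAAAA/v//gAAAAAAAAAAAfH//gAAAAAAAAAAAAH//AAAAAAAAAAAAAD//AAAAAAAAAAAAAB/+AAAAAAAAAAAAAAf+AAAAAAAAAAAAAAH8AAAAAAAAAAAAAAAgAAAAAAAAAAAAAAAAAAAAAAAAAAAAAAAAAAAAAAAAAAAAAAAAAAAAAAAAAAAAAAAAAAAAAAAAAAAAAAAAAAAAAAAAAAAAAAAAAAAAAAAAAAAAAAAAAAAAAAAAAAAAAAAAAAAAAAAAAAAAAAAAAAAAAAAAAAAAAAAAAAAAAAAAAAAAAAAAAAAAAAAAAAAAAAAAAAAAAAAAAAAAAAAAAAAAAAAAAAAAAAAAAAAAAAAAAAAAAAAAAAAAAAAAAAAAAAAAAAAAAAAAAAAAAAAAAAAAAAAAAAAAAAAAAAAAAAAAAAAAAAAAAAAAAAAAAAAAAAAAAAAAAAAAAAAAAAAAAAAAAAAAAAAAAAAAAAAAAAAAAAAAAAAAAAAAAAAAAAAAAAAAAAAAAAAAAAAAAAAAAAAAAAAAAAAAAAAAAAAAAAAAAAAAAAAAAAAAAAAAAAAAAAAAAAAAA="/>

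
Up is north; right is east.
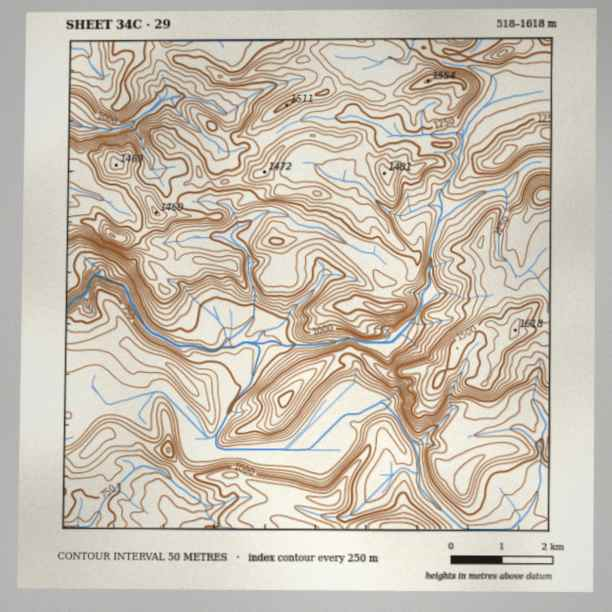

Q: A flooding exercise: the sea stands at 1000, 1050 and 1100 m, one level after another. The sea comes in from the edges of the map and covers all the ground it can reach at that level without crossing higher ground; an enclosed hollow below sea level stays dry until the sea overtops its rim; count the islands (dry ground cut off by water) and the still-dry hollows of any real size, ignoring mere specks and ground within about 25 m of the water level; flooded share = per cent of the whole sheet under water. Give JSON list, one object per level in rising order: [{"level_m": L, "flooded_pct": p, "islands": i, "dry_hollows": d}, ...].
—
[{"level_m": 1000, "flooded_pct": 34, "islands": 1, "dry_hollows": 0}, {"level_m": 1050, "flooded_pct": 39, "islands": 1, "dry_hollows": 0}, {"level_m": 1100, "flooded_pct": 46, "islands": 1, "dry_hollows": 0}]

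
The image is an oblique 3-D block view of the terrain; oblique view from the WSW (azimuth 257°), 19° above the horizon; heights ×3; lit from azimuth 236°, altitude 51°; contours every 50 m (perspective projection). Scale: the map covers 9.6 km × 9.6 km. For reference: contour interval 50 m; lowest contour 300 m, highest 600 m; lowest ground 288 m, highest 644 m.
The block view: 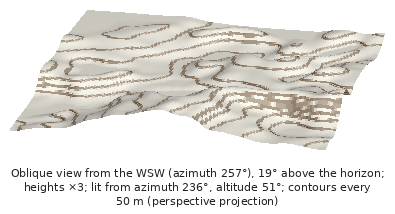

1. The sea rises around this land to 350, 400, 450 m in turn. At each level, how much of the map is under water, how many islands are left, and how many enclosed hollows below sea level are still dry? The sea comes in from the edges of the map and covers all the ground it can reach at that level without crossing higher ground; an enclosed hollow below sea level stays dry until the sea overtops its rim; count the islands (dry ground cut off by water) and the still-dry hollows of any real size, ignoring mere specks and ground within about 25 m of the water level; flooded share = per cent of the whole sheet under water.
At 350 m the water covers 8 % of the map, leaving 0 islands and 0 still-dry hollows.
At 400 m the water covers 20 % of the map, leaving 0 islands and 0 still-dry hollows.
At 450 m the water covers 41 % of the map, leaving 0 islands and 0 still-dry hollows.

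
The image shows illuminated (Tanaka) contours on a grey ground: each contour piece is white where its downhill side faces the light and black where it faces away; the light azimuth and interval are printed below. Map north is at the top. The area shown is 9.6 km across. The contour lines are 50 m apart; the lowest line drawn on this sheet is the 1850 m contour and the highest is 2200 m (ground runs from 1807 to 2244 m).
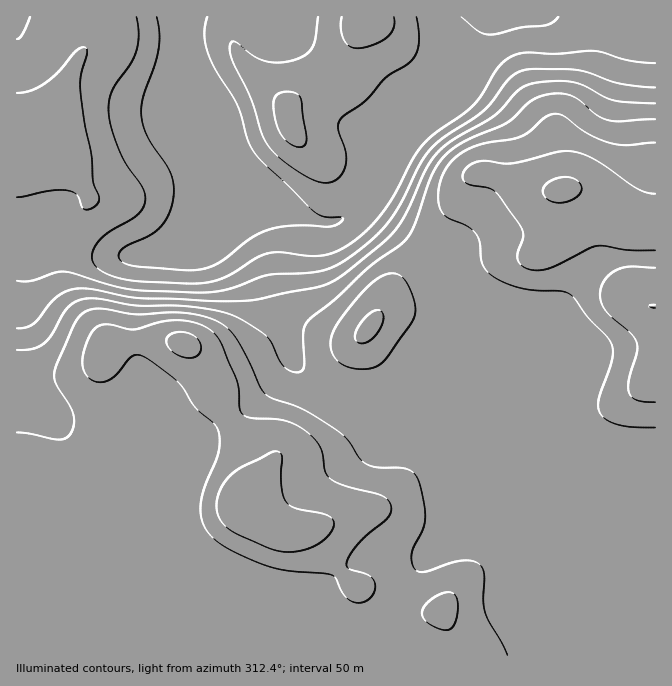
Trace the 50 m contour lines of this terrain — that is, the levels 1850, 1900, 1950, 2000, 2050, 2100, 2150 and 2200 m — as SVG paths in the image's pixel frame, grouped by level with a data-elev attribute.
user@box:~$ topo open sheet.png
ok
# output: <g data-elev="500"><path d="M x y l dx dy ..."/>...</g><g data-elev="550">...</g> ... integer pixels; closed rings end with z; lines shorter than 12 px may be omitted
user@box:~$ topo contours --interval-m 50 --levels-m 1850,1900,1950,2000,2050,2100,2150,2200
<g data-elev="1850"><path d="M207 17l-3 18 4 18 8 17 21 34 11 36 6 12 10 11 51 49 9 5 16 0 3 1-4 5-9 4-36-1-26 4-18 9-25 19-10 7-11 4-15 1-57-4-10-4-3-5 1-5 5-5 24-11 11-9 8-12 5-15 1-13-3-14-23-36-5-12-2-10 2-18 12-32 4-17 0-15-2-16"/><path d="M558 17l-5 5-6 3-25 2-32 8-12-4-17-14"/></g><g data-elev="1900"><path d="M655 63l-26-3-35-9-39 3-28-1-13 2-9 5-7 7-17 28-9 12-37 26-13 12-9 13-18 35-13 20-17 19-20 15-13 6-14 3-38-4-13 2-12 5-28 17-20 7-18 1-52-3-19-3-15-6-8-7-3-8 2-9 7-10 9-7 27-16 6-7 2-6 0-7-2-7-17-25-8-14-7-22-2-15 0-12 3-10 19-27 6-13 2-17-3-16"/><path d="M30 17l-8 18-5 4"/><path d="M318 17l-3 21-2 9-6 7-10 5-17 4-15-2-11-5-15-12-5-3-3 2-1 5 2 12 18 37 12 36 6 12 10 12 19 14 17 9 11 3 7-1 6-4 5-6 3-7 0-13-8-24 2-8 26-20 21-23 20-12 8-10 4-15-3-23"/></g><g data-elev="1950"><path d="M17 197l31-6 16-1 12 3 2 4 4 10 3 3 9-3 5-5 0-7-6-13-2-27-6-32-5-31 1-15 6-22-1-7-2-1-7 3-19 22-14 12-14 7-13 2"/><path d="M297 147l7-1 3-6-6-40-2-5-4-2-13-1-6 3-2 7 2 21 8 15 6 6z"/><path d="M655 87l-36-4-30-10-15-3-42-1-15 4-10 8-23 29-40 28-14 12-11 15-21 43-18 24-32 26-11 7-12 5-17 3-40 2-38 14-25 3-75-3-66-17-9 1-23 8-15 0"/><path d="M342 17l-1 11 3 11 4 7 9 2 15-3 15-8 6-9 1-11"/></g><g data-elev="2000"><path d="M655 103l-41-3-10-4-21-11-14-4-29 1-16 5-9 6-20 22-40 23-15 12-13 17-20 45-13 20-12 11-35 29-22 13-68 15-23 1-96-3-46-9-17 0-10 3-10 6-17 21-6 6-7 3-8 0"/></g><g data-elev="2050"><path d="M655 119l-35 2-12-1-11-5-23-18-10-3-14 0-10 2-8 4-26 23-36 15-16 10-12 10-9 14-18 51-8 15-9 8-29 21-32 31-25 19-6 6-3 12 1 30-1 3-3 4-7 0-8-4-5-6-8-19-5-6-21-15-16-8-36-7-59-2-40-7-13 1-12 6-7 8-13 24-8 8-10 4-15 1"/></g><g data-elev="2100"><path d="M507 655l-22-42-2-13 1-25-4-10-6-4-12 0-40 11-5-1-4-4-2-7 1-8 11-24 2-11-4-29-6-13-10-7-27-1-11-3-7-6-14-20-12-10-32-19-35-14-7-8-11-25-13-24-9-10-12-8-16-5-19-2-45 1-37-5-13 3-6 5-5 8-17 39-3 9 3 12 12 18 4 10 1 10-2 9-5 5-9 3-41-8"/><path d="M354 368l16 0 12-5 31-43 2-10-2-13-7-15-8-7-4-2-7 1-15 9-21 22-17 25-4 13 3 12 9 9z"/><path d="M655 143l-28 2-17-2-23-10-23-17-5-2-7 0-8 4-14 13-8 5-10 3-32 5-12 5-10 6-8 8-7 10-4 12-1 12 2 11 4 7 24 12 9 8 3 8 2 20 7 11 14 8 17 6 15 2 25 1 9 2 6 6 14 19 19 20 4 9 1 10-15 46 1 7 4 7 7 5 12 4 33 2"/></g><g data-elev="2150"><path d="M445 630l5-1 4-3 3-12 0-16-3-4-4-2-8 1-10 5-7 7-3 7 1 5 4 5 8 5z"/><path d="M353 602l7 1 8-4 6-5 1-9-1-5-6-5-20-7-2-3 1-5 6-10 8-10 27-23 3-9-3-8-8-5-35-9-15-8-5-7-2-18-4-8-8-10-11-8-17-7-31-2-10-5-2-5-1-20-3-11-16-37-6-7-7-5-15-6-17-2-15 2-25 7-7 0-21-5-7 1-5 3-7 12-6 18 2 12 6 8 8 4 10-2 9-6 15-18 5-1 5 1 12 7 24 19 17 25 22 20 3 10-1 15-15 36-4 19 2 15 8 13 9 8 11 7 37 16 20 5 45 4 4 3 8 17z"/><path d="M357 342l3 1 5 0 11-8 7-13 1-6-2-4-4-2-4 1-11 9-8 13 0 5z"/><path d="M655 268l-25-1-13 3-7 4-5 6-4 7-1 8 2 8 5 9 24 21 5 9 1 10-9 31 2 12 9 6 16 1"/><path d="M655 194l-8-1-10-5-45-30-12-5-10-2-13 1-45 11-9 1-16-3-9 0-10 6-5 8 0 5 4 4 21 4 7 4 23 30 4 6 1 7-5 17-1 6 3 6 7 5 10 1 12-2 40-19 8-3 8 0 24 4 26 0"/></g><g data-elev="2200"><path d="M284 552l18-2 15-5 12-10 4-7 1-4-2-6-5-3-30-6-10-6-3-6-3-10 1-31-3-4-4-1-33 16-12 9-6 7-5 9-2 16 5 14 10 9 36 17z"/><path d="M182 357l8 1 7-2 4-6-1-7-5-6-6-4-9-1-8 1-5 5 0 7 6 7z"/><path d="M655 305l-5 0-1 2 6 1"/><path d="M553 202l11 0 11-4 6-6 1-4-2-4-6-6-7-1-10 1-8 4-5 5-1 6 3 5z"/></g>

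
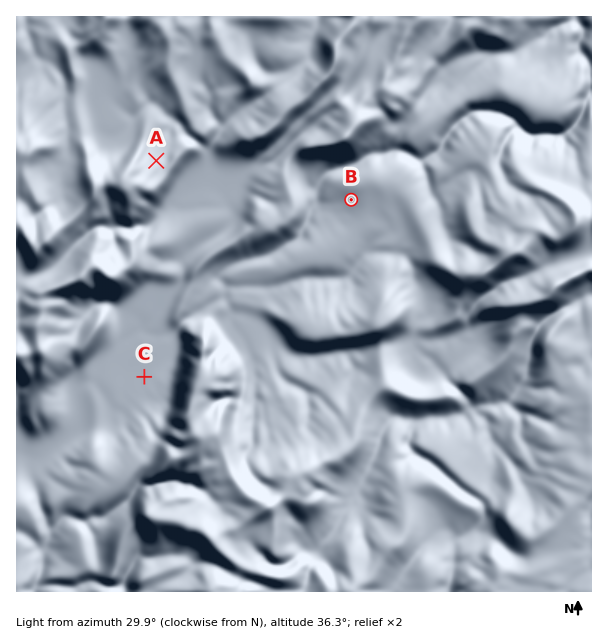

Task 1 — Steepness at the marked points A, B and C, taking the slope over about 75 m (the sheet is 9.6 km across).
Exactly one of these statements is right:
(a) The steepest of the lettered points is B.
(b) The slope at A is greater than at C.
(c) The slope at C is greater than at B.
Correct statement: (b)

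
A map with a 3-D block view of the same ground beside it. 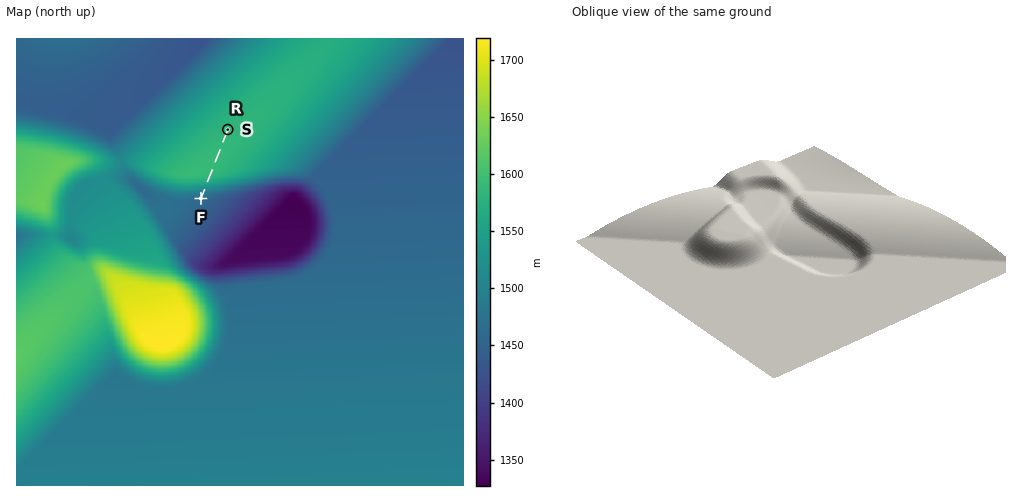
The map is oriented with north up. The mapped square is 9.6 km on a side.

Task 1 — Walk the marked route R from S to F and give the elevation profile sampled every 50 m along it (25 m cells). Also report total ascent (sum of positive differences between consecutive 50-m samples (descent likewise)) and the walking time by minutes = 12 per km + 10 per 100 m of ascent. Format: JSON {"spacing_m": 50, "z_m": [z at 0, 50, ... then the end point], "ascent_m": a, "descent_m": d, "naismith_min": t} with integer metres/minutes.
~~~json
{"spacing_m": 50, "z_m": [1583, 1584, 1585, 1585, 1586, 1586, 1587, 1587, 1587, 1588, 1588, 1588, 1588, 1589, 1589, 1589, 1589, 1589, 1589, 1589, 1588, 1586, 1581, 1573, 1562, 1549, 1534, 1519, 1504, 1490, 1478, 1469, 1464], "ascent_m": 5, "descent_m": 125, "naismith_min": 20}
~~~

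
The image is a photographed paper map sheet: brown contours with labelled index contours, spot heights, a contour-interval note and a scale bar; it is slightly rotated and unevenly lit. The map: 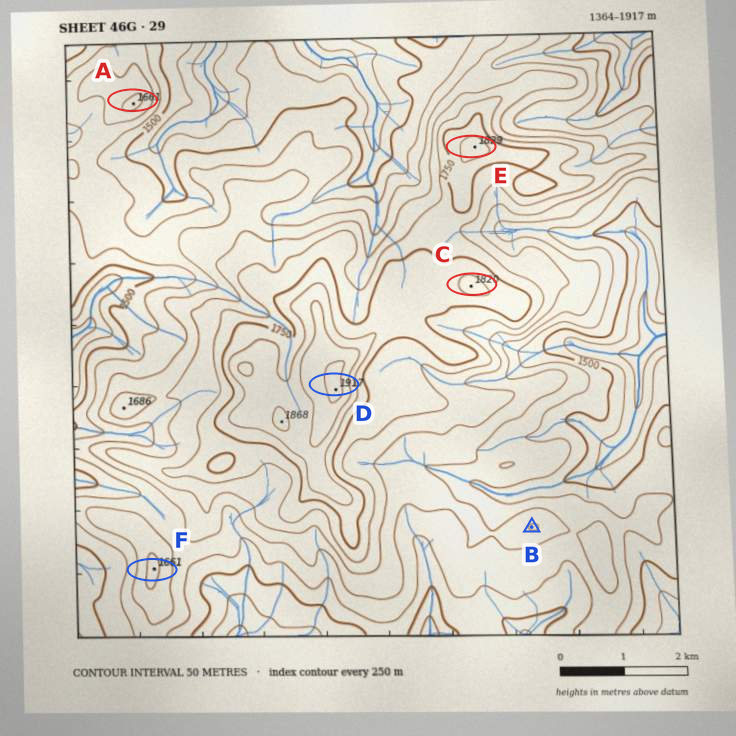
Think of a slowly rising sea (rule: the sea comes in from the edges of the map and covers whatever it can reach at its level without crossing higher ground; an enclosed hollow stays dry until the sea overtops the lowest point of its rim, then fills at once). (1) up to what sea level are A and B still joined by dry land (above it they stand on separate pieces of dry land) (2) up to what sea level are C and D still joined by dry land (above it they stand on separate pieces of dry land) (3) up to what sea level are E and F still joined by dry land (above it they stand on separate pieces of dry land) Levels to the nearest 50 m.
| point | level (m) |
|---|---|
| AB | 1550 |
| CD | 1750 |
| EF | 1600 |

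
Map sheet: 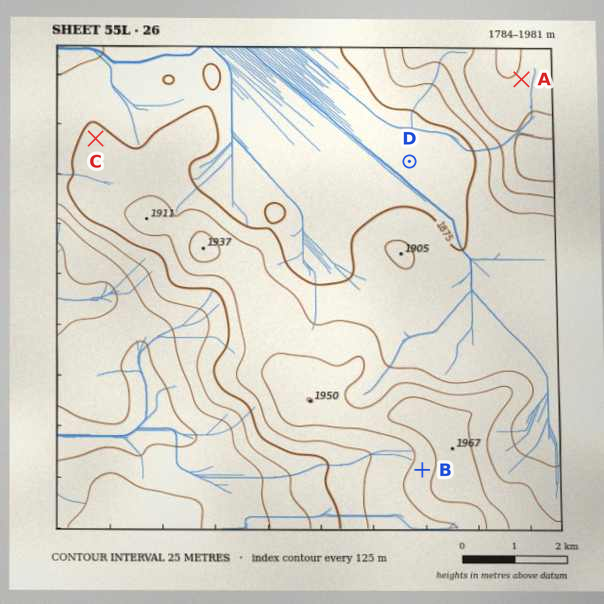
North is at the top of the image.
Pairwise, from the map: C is lower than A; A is higher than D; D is lower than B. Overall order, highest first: A B C D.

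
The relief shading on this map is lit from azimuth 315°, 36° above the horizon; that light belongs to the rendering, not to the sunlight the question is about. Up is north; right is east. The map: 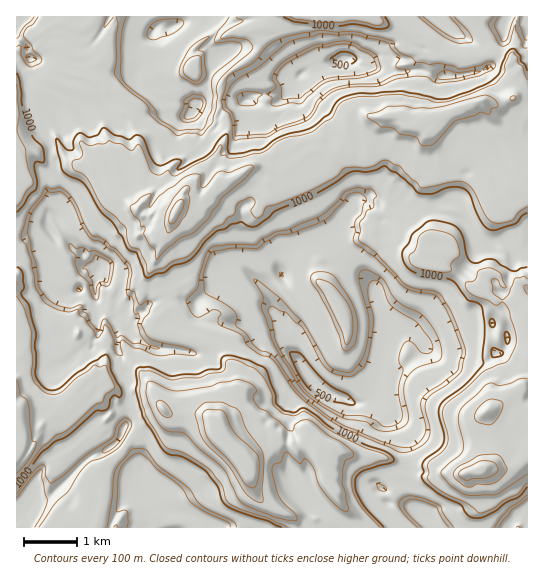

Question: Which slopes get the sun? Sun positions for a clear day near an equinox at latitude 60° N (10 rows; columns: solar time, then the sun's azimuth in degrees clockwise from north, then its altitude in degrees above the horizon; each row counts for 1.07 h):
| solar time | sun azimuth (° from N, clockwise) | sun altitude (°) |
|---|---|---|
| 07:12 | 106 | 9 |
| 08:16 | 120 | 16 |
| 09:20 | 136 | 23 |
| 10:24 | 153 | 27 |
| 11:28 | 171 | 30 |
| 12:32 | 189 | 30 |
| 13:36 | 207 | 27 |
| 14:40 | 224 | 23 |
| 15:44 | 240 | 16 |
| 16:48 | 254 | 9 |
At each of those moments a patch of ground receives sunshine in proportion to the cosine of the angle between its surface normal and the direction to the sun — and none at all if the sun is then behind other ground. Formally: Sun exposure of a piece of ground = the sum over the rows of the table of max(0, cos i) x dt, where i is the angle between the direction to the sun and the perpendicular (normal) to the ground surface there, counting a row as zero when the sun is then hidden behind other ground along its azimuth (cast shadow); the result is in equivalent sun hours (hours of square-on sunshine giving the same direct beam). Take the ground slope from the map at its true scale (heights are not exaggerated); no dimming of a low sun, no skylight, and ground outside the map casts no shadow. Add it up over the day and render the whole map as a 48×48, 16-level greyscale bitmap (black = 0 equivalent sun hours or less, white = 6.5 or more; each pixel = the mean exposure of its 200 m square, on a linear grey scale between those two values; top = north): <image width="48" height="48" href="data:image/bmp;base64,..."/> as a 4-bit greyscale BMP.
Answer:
<image width="48" height="48" href="data:image/bmp;base64,Qk32BAAAAAAAAHYAAAAoAAAAMAAAADAAAAABAAQAAAAAAIAEAAATCwAAEwsAABAAAAAAAAAAAAAAABEREQAiIiIAMzMzAERERABVVVUAZmZmAHd3dwCIiIgAmZmZAKqqqgC7u7sAzMzMAN3d3QDu7u4A////AIdZmZmWmZmqmazKzv/JmZqWWHN52rysh4dXiJmkaIiZrezv/rZnidpjV0R5qt3tyZh1eJmZeImZ25zNuWRnjaZFebvc3ty9/siaWJmZiIibyJq8yGZ4uodWaKquzt3e3eqcppmZiIncmdq8uHeIqZmJmIi6zf/r3u2ZuWibiJ25rbzJmaipqandqYeHVFipnL24moJZusrO692oeMrLmb2ap2Y0MyEViJnbiKtDrbzLvduFR5qZmWMxAAEyVXd4iJec6oilaZvMy6lUaIV5cxAAASJFiamZmYd4raiYWM3MmphWd1FWMQAAABR4mpmZmZh4mduZqbuYiFVodREBIQABITaIiJrJmWeIiZyperd4dBNnRCAREAATNGZ2ZVZYmFZjaZmrepdDRXiJl2QxABNFVWY0IzR3mXcQF5mEV0EAABJDRmUhE0RVZUZCIzQQJXhFQkhzViEAABIjVWQhNqtmZjRVNEREM5l3ZSJUUxEiEhVTJEMzaYmWd3ISVmYziJh3iGREZBATd2MiIUVmiKqXd2VGd4h3eZl4iZeEIZzLmYiFRUVniKyGd2V6ipioeZh4h3JjSKmYiHU0Z1ZpiLmHd3iri5h4uZd4iEI1d3mZd4mHhme5iqiHeJvJqpmsqYdjElV3e3iYVWRYh5ypi5Z2et2oyavKmVZSI1KIq7mZtiR4mcqIumVme6qsqu2niKdXiGJImpmZuXiJaqeJtkZ3it7brKmKiYh3hyImee2pmYiIu2iIEmibvL3v+ViYRUd4hmZnuq3tqoiKqaqHZ4m72s26mVIyEYZ4d5vMvJyr27mZqZmZiZmtqJiZmlM2iHd2eszbysvarN7//JmZmIrrh1eZmHiImZdnmb2rmpmu69uqre7JmIiIiHV3VXjLmaiImbm9m5jarb3t/Kvv2YeIiHQhFXvu+sqJiprqq2d7ism5rdqazYZXiYh2eJyZrsuoi5yYVFRWiLqqis/rm8dnmZmpiKqZmZ29ybqIZCI1hJzJmJm+677smZ3/y9mZmZiJrNmId2UzY1jNmImZrtqqmtyr3amZmZd4zKmYiFExEiAWuYmZmc//37mZmZmZmZuohYmZmEIRElMRSIiZmZmaypmZmZmZmYdXRoeIZ1VUQkYAA4mZmZmZmZvrmZmZmXVWRSFhEmd1VVQQACRomZmZm+7dqZmZmYd3dkQ0VnUQAVYxAAABaZms/sqa2pmpmYeIiJiJiGMxAndEQyESNZmpqpiJrv3amXeIiZmZmFZ2E3UxMxETVXhSERABNZy6yYeIiZmZc0eJqpp2dzEDMyIiIQAAAAEkWHeJmZmHNGiJyompqURDIQAAAAAAAAAneGeIiZiHV4iMuUbdqWVVMQAAEAAhAQAViHFpmZmaeIh2d1JL66l2UQEiVpzLupdnlWepmYmZeId2NGZFnMvJZkZ7nMqZmIh1RFqZmZiZiERnWK3cq+7N7u7c25mZUkhxNGiZmZl6iIQlhlWamazf////6pmDE7lhVlOJmZl4mL3KmGV4ia3+3d7rh4gzbJmlRw=="/>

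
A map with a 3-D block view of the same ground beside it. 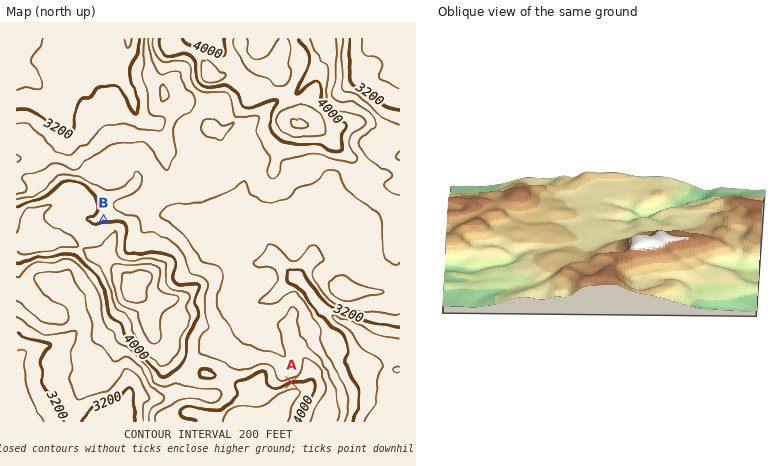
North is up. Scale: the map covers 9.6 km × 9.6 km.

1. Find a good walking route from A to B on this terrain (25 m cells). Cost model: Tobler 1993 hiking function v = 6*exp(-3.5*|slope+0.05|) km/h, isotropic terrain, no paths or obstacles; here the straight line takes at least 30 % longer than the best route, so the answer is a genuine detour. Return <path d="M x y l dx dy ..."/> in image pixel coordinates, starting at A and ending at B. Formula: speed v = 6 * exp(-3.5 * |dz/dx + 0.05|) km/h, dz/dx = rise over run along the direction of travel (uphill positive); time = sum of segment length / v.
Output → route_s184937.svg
<path d="M292 382l-12 0-2 0-2-6 0-6-4-6-2-2-12-6-20-20-10-20-2-2-16-32-6-6-10-4-18-18-40-20-8-8-10-6-14 0"/>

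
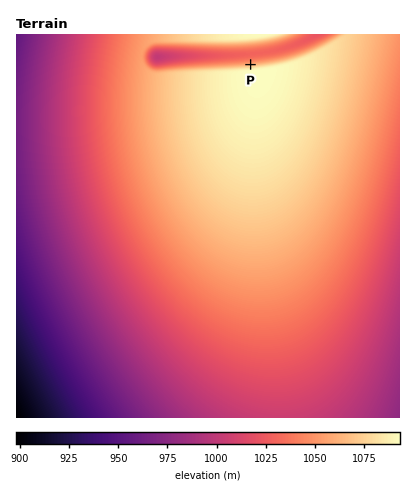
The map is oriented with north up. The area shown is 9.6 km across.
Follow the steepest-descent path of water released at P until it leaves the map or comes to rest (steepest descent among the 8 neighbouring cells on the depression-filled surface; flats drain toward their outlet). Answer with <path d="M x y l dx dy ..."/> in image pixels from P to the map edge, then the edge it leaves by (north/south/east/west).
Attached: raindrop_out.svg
<path d="M250 64l0-10 2 0 14-2 2 0 16-4 20-6 12-8"/>
exit: north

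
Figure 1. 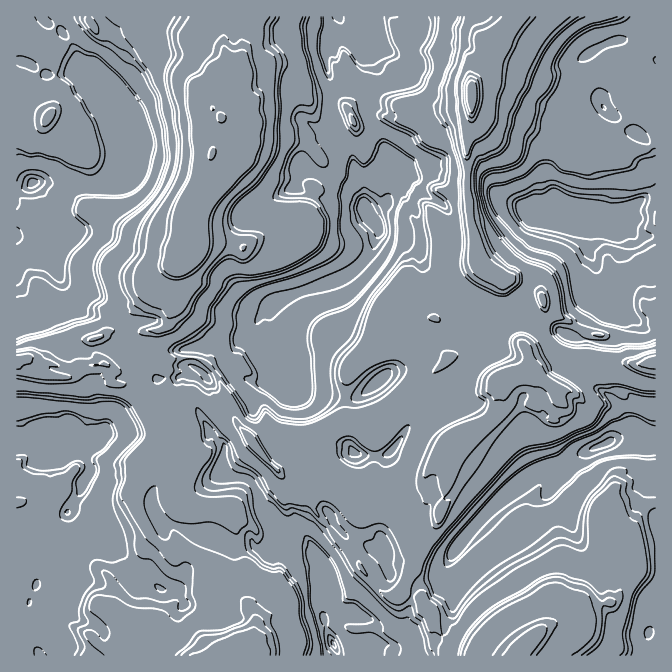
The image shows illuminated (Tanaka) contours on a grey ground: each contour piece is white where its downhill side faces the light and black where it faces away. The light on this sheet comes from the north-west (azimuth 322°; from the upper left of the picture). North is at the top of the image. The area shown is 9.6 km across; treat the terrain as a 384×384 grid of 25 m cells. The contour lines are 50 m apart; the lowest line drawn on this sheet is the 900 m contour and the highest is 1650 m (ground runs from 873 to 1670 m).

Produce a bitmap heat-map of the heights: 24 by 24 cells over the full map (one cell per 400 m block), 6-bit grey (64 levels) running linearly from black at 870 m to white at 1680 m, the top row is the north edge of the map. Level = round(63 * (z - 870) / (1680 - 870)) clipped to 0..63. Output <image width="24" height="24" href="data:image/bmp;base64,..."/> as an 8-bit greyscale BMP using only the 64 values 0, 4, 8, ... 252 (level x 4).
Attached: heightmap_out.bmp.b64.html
<image width="24" height="24" href="data:image/bmp;base64,Qk12BgAAAAAAADYEAAAoAAAAGAAAABgAAAABAAgAAAAAAEACAAATCwAAEwsAAAABAAAAAAAAAAAAAAEBAQACAgIAAwMDAAQEBAAFBQUABgYGAAcHBwAICAgACQkJAAoKCgALCwsADAwMAA0NDQAODg4ADw8PABAQEAAREREAEhISABMTEwAUFBQAFRUVABYWFgAXFxcAGBgYABkZGQAaGhoAGxsbABwcHAAdHR0AHh4eAB8fHwAgICAAISEhACIiIgAjIyMAJCQkACUlJQAmJiYAJycnACgoKAApKSkAKioqACsrKwAsLCwALS0tAC4uLgAvLy8AMDAwADExMQAyMjIAMzMzADQ0NAA1NTUANjY2ADc3NwA4ODgAOTk5ADo6OgA7OzsAPDw8AD09PQA+Pj4APz8/AEBAQABBQUEAQkJCAENDQwBEREQARUVFAEZGRgBHR0cASEhIAElJSQBKSkoAS0tLAExMTABNTU0ATk5OAE9PTwBQUFAAUVFRAFJSUgBTU1MAVFRUAFVVVQBWVlYAV1dXAFhYWABZWVkAWlpaAFtbWwBcXFwAXV1dAF5eXgBfX18AYGBgAGFhYQBiYmIAY2NjAGRkZABlZWUAZmZmAGdnZwBoaGgAaWlpAGpqagBra2sAbGxsAG1tbQBubm4Ab29vAHBwcABxcXEAcnJyAHNzcwB0dHQAdXV1AHZ2dgB3d3cAeHh4AHl5eQB6enoAe3t7AHx8fAB9fX0Afn5+AH9/fwCAgIAAgYGBAIKCggCDg4MAhISEAIWFhQCGhoYAh4eHAIiIiACJiYkAioqKAIuLiwCMjIwAjY2NAI6OjgCPj48AkJCQAJGRkQCSkpIAk5OTAJSUlACVlZUAlpaWAJeXlwCYmJgAmZmZAJqamgCbm5sAnJycAJ2dnQCenp4An5+fAKCgoAChoaEAoqKiAKOjowCkpKQApaWlAKampgCnp6cAqKioAKmpqQCqqqoAq6urAKysrACtra0Arq6uAK+vrwCwsLAAsbGxALKysgCzs7MAtLS0ALW1tQC2trYAt7e3ALi4uAC5ubkAurq6ALu7uwC8vLwAvb29AL6+vgC/v78AwMDAAMHBwQDCwsIAw8PDAMTExADFxcUAxsbGAMfHxwDIyMgAycnJAMrKygDLy8sAzMzMAM3NzQDOzs4Az8/PANDQ0ADR0dEA0tLSANPT0wDU1NQA1dXVANbW1gDX19cA2NjYANnZ2QDa2toA29vbANzc3ADd3d0A3t7eAN/f3wDg4OAA4eHhAOLi4gDj4+MA5OTkAOXl5QDm5uYA5+fnAOjo6ADp6ekA6urqAOvr6wDs7OwA7e3tAO7u7gDv7+8A8PDwAPHx8QDy8vIA8/PzAPT09AD19fUA9vb2APf39wD4+PgA+fn5APr6+gD7+/sA/Pz8AP39/QD+/v4A////AFBUaHh8fIygqJx8OCw0TGiEqLzEqJx4UFBUZHx8eHR8jIh0MDBIYHRskKiwrKSAVFBUWGxgXHB8gIBoLEhoeGRUbISYoJSEZFRUVFxgcHh4eGRQNGRodGRIVGR4fHx8dFRUVFRoeHR0bFRQVGxoeHxIRFRYZHR8bFRMTFh4dHx8cFhocHx8fIx8QEBMVGx8YFBMPFh8fHhgXHR8fHx8gJCUdDwwOFRsVDQsMFB4fHxkeIh8fGhweJCciHBQOCw8PDQsMEBkgHxwiHx0fHh8eICYnISAfFgwMFxcYGB4fHx8ZEw4WHBwfHx8kJyYoIBYWJSQiIiAeGRgTCwsUHRgcICAkKSkjHx8jIyEhIR8fGBUOCgsUGx8fICAfIyUdHBseFRcbICEmIRcNCgsSFR8fIB8fHx8ZEw4RExQVHScqKBwRCgoKDRofHx8hIiIYCwsPDQ0VHyguMCQeHBUNCQ4cHiEpJR0SCgoLCgsQGSMuNCwnIB8ZDAcTHCEnGAwIBAQGCgsRFR0rNC0gHx8aCgMSHCIgCgEAAAEEBwoNDRAgMjMoHxcWDAkNFyIaDAYFCAkIDA8SDAsYLjQzJhcWEg0MFSMkHBITFBMOFRUVDAsYLjQ0KhsVFhMXHiovJBgVFRQSFRcRCw0cLzQ0Kx0XGBYeIS82KBsVExIVFBMMCxQhLzQzKR8WFRQWHS83LCIXFBQVExMOFBshKjAxKB8QDw0TGyczLycZExQVFBMYHR8hKSsrJR0PCwwUGCUwMiskGhUVA=="/>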